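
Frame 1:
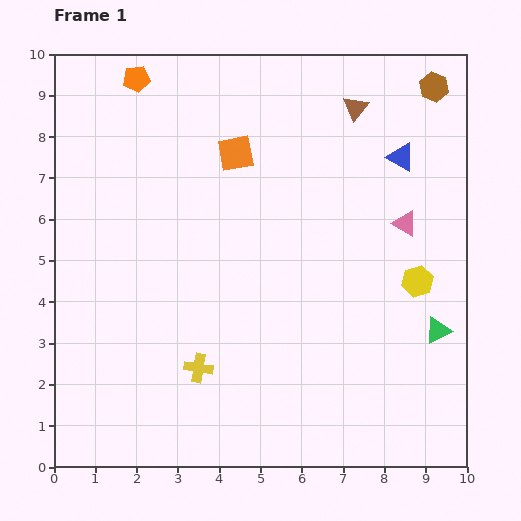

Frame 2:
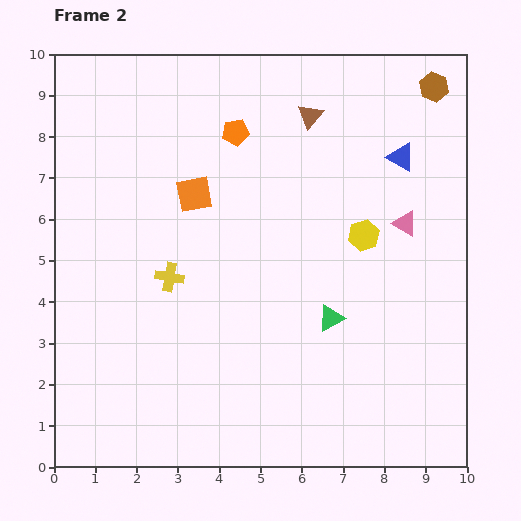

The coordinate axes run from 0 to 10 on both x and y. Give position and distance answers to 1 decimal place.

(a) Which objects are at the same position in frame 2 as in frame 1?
the brown hexagon, the pink triangle, the blue triangle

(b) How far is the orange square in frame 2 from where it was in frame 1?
1.4

The orange square moved from (4.4, 7.6) to (3.4, 6.6), a distance of √(1.0² + 1.0²) ≈ 1.4.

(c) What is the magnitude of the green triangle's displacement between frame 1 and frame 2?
2.6

The green triangle moved from (9.3, 3.3) to (6.7, 3.6), a distance of √(2.6² + 0.3²) ≈ 2.6.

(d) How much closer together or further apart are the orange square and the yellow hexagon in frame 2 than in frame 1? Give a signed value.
-1.2

Distance in frame 1: 5.4. Distance in frame 2: 4.2.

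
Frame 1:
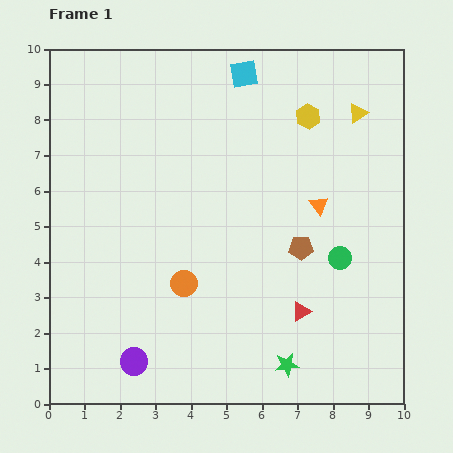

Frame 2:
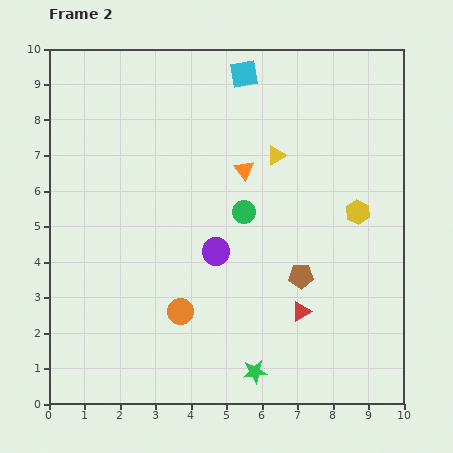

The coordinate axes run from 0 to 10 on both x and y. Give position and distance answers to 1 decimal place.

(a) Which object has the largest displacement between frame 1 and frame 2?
the purple circle

(moved 3.9; next 3.0)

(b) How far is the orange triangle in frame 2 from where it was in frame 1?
2.3

The orange triangle moved from (7.6, 5.6) to (5.5, 6.6), a distance of √(2.1² + 1.0²) ≈ 2.3.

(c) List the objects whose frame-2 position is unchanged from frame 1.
the cyan square, the red triangle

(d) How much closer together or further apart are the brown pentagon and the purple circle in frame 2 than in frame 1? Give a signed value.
-3.2

Distance in frame 1: 5.7. Distance in frame 2: 2.5.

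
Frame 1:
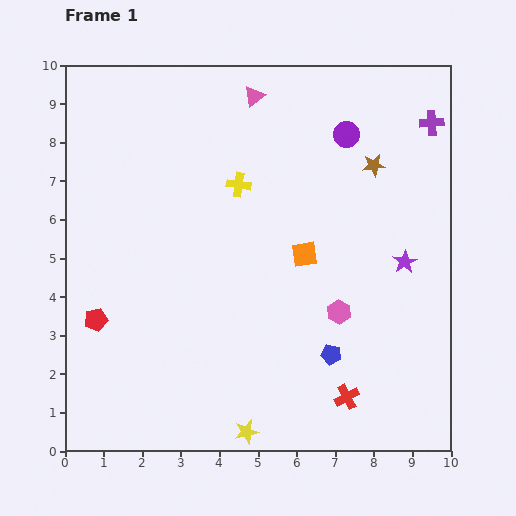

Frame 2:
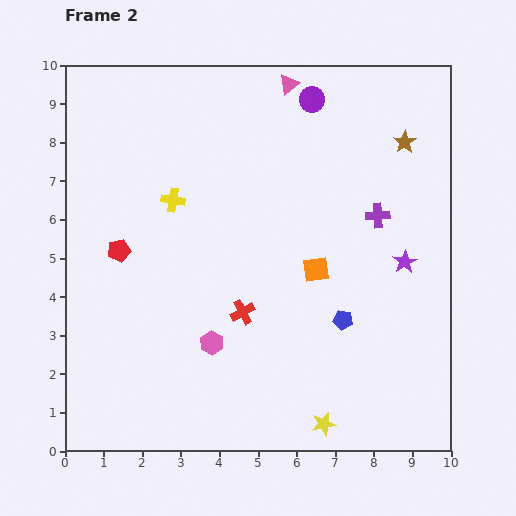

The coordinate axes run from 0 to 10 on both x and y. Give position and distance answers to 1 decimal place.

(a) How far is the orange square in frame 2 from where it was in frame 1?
0.5

The orange square moved from (6.2, 5.1) to (6.5, 4.7), a distance of √(0.3² + 0.4²) ≈ 0.5.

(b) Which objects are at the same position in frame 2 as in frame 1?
the purple star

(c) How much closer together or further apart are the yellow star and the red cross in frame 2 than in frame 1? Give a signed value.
+0.8

Distance in frame 1: 2.8. Distance in frame 2: 3.6.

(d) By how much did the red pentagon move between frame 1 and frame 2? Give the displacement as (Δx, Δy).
(0.6, 1.8)

The red pentagon was at (0.8, 3.4) in frame 1 and (1.4, 5.2) in frame 2.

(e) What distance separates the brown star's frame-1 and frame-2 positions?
1.0

The brown star moved from (8.0, 7.4) to (8.8, 8.0), a distance of √(0.8² + 0.6²) ≈ 1.0.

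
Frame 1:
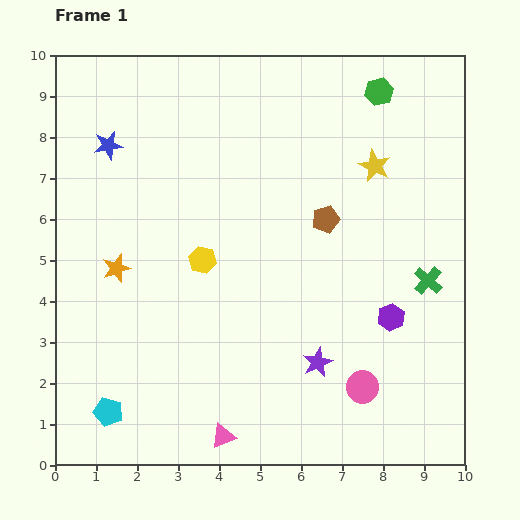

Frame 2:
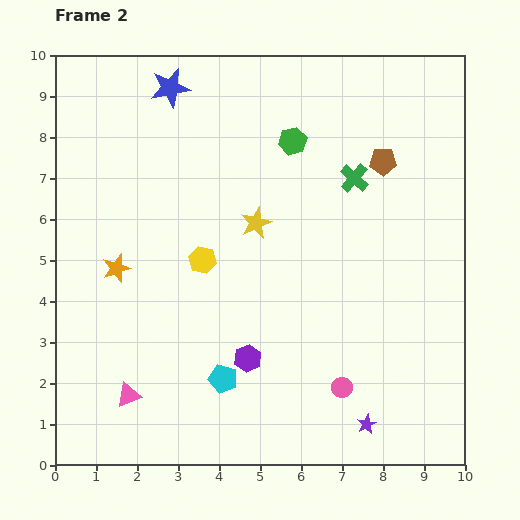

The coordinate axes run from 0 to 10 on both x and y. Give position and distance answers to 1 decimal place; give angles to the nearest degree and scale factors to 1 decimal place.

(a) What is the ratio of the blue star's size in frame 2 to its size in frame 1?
1.4×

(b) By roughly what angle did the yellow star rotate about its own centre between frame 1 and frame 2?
22° clockwise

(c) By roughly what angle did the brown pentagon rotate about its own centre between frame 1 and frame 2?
15° clockwise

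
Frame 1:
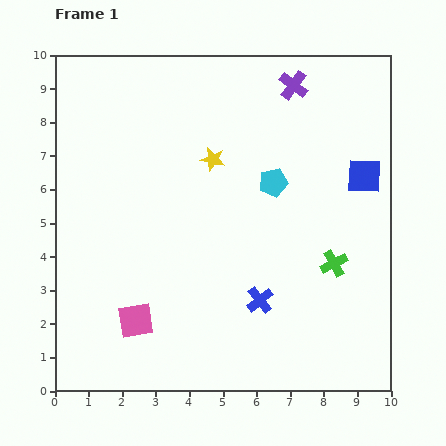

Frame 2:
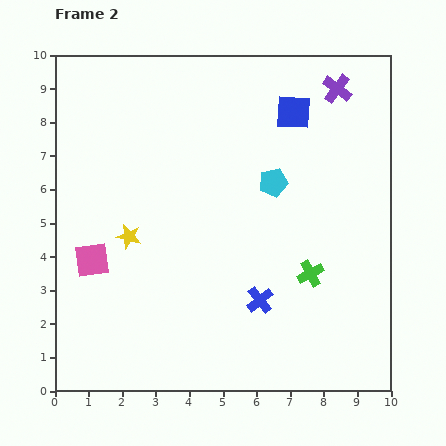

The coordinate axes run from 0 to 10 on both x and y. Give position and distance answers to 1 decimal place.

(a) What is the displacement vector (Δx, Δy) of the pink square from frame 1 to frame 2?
(-1.3, 1.8)

The pink square was at (2.4, 2.1) in frame 1 and (1.1, 3.9) in frame 2.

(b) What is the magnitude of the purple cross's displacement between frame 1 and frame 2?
1.3

The purple cross moved from (7.1, 9.1) to (8.4, 9.0), a distance of √(1.3² + 0.1²) ≈ 1.3.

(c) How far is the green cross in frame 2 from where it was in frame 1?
0.8

The green cross moved from (8.3, 3.8) to (7.6, 3.5), a distance of √(0.7² + 0.3²) ≈ 0.8.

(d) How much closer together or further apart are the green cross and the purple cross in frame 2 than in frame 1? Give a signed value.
+0.2

Distance in frame 1: 5.4. Distance in frame 2: 5.6.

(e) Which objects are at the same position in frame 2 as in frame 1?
the blue cross, the cyan pentagon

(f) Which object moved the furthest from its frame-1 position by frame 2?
the yellow star

(moved 3.4; next 2.8)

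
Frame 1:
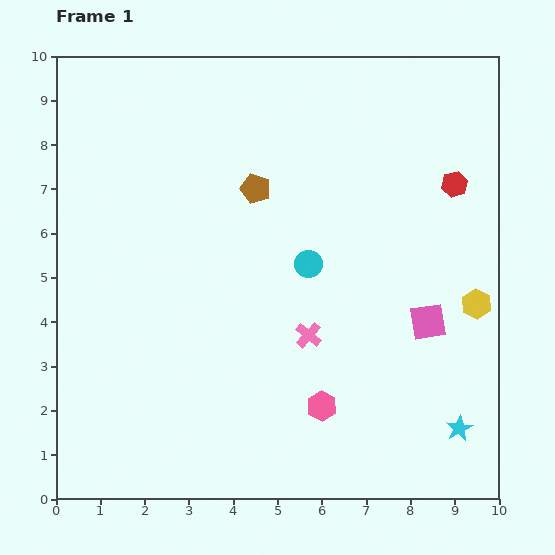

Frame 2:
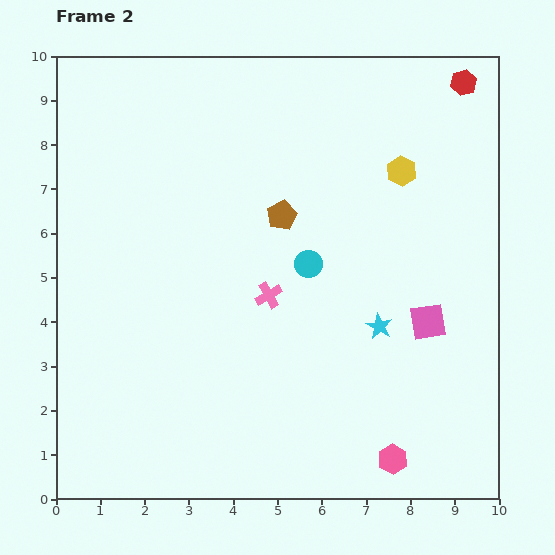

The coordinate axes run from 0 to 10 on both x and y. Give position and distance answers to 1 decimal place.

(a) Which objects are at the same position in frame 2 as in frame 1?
the pink square, the cyan circle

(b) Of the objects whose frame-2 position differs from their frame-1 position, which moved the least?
the brown pentagon

(moved 0.8)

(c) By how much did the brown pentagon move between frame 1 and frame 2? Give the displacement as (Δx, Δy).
(0.6, -0.6)

The brown pentagon was at (4.5, 7.0) in frame 1 and (5.1, 6.4) in frame 2.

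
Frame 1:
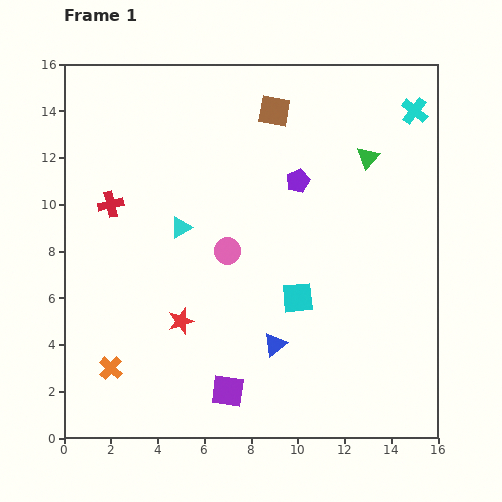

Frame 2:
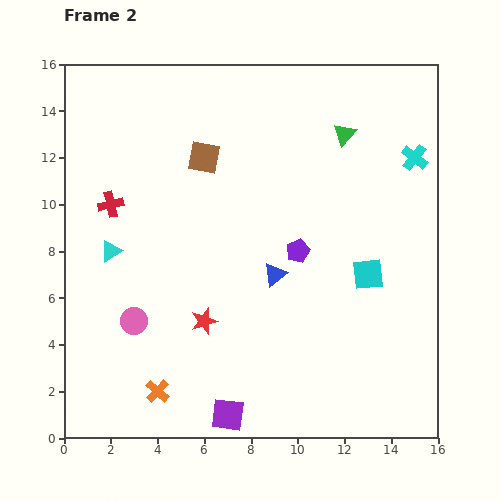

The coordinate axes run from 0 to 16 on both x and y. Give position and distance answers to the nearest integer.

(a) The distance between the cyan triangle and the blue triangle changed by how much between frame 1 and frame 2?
+1

Distance in frame 1: 6. Distance in frame 2: 7.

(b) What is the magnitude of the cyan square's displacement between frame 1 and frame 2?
3

The cyan square moved from (10, 6) to (13, 7), a distance of √(3² + 1²) ≈ 3.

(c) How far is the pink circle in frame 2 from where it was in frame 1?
5

The pink circle moved from (7, 8) to (3, 5), a distance of √(4² + 3²) ≈ 5.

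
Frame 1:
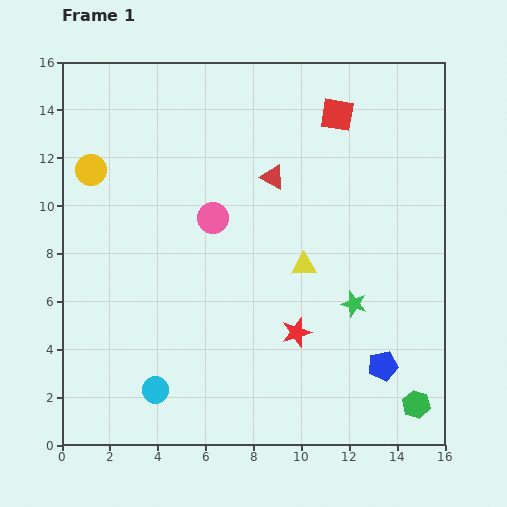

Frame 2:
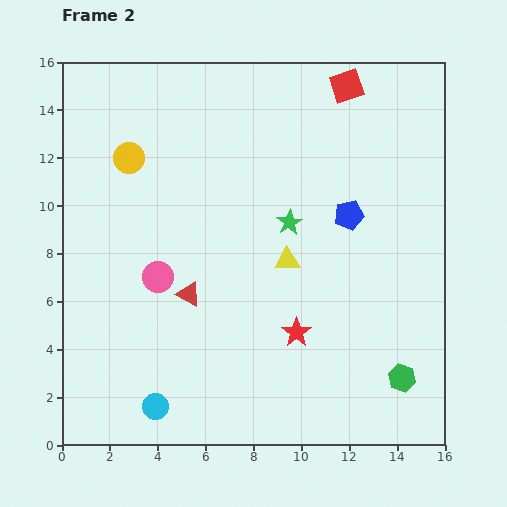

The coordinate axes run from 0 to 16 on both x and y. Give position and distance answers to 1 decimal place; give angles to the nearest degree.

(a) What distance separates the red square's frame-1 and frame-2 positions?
1.3

The red square moved from (11.5, 13.8) to (11.9, 15.0), a distance of √(0.4² + 1.2²) ≈ 1.3.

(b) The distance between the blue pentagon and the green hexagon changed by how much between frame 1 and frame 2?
+5.0

Distance in frame 1: 2.1. Distance in frame 2: 7.1.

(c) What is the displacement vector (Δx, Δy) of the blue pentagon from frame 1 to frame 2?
(-1.4, 6.3)

The blue pentagon was at (13.4, 3.3) in frame 1 and (12.0, 9.6) in frame 2.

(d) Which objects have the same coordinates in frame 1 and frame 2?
the red star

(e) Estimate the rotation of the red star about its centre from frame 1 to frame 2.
19° counter-clockwise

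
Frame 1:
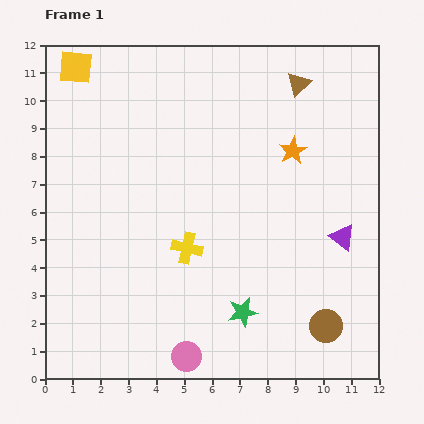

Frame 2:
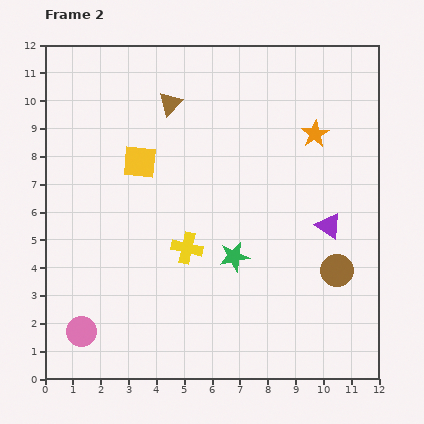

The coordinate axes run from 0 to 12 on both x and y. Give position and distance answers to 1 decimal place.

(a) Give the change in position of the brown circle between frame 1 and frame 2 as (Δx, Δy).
(0.4, 2.0)

The brown circle was at (10.1, 1.9) in frame 1 and (10.5, 3.9) in frame 2.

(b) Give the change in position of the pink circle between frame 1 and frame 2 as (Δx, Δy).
(-3.8, 0.9)

The pink circle was at (5.1, 0.8) in frame 1 and (1.3, 1.7) in frame 2.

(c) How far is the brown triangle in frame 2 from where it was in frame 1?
4.7

The brown triangle moved from (9.1, 10.6) to (4.5, 9.9), a distance of √(4.6² + 0.7²) ≈ 4.7.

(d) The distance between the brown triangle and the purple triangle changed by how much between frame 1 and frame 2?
+1.5

Distance in frame 1: 5.7. Distance in frame 2: 7.2.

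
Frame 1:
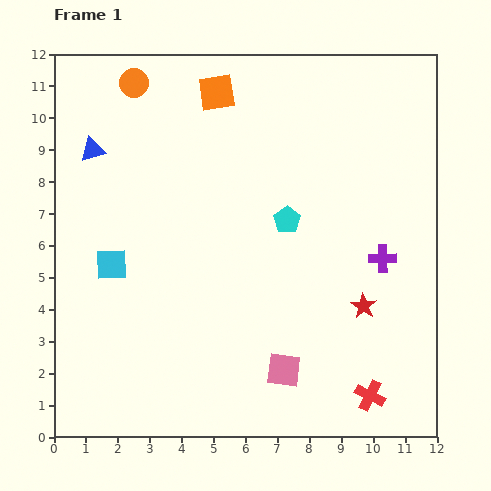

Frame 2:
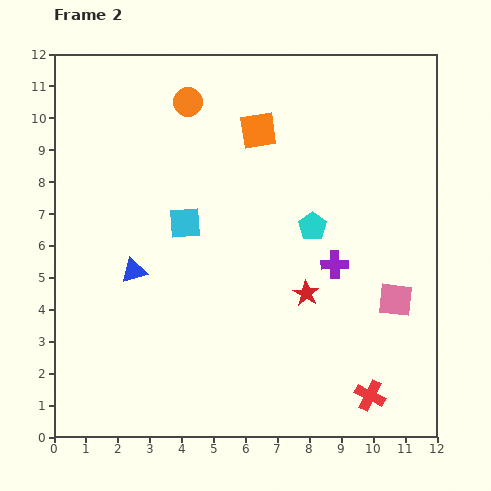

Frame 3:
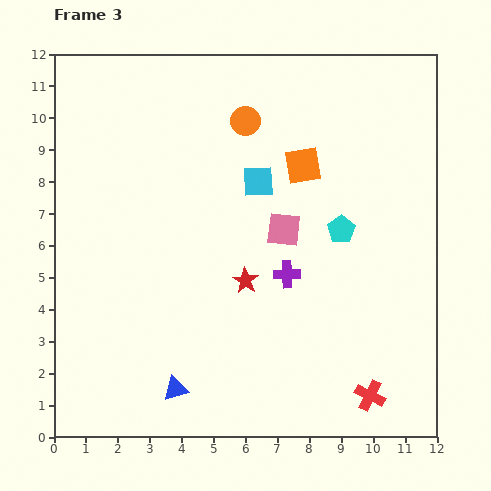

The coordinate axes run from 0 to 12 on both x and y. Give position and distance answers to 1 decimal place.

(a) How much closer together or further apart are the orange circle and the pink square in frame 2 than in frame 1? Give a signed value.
-1.2

Distance in frame 1: 10.2. Distance in frame 2: 9.0.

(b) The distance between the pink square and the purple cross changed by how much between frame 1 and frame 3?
-3.3

Distance in frame 1: 4.7. Distance in frame 3: 1.4.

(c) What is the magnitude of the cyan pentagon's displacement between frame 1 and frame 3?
1.7

The cyan pentagon moved from (7.3, 6.8) to (9.0, 6.5), a distance of √(1.7² + 0.3²) ≈ 1.7.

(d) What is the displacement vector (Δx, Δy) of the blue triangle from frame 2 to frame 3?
(1.3, -3.7)

The blue triangle was at (2.5, 5.2) in frame 2 and (3.8, 1.5) in frame 3.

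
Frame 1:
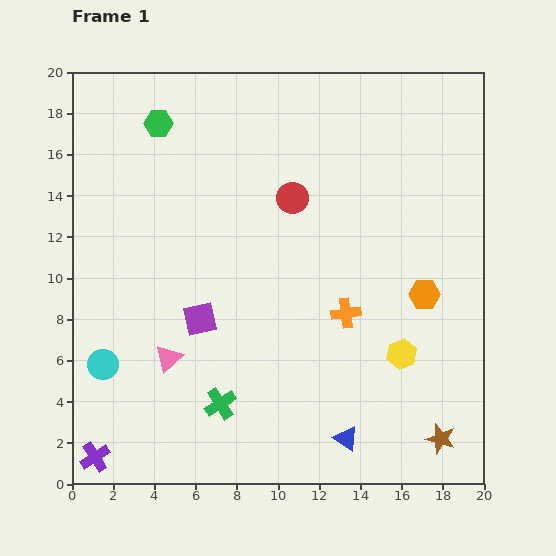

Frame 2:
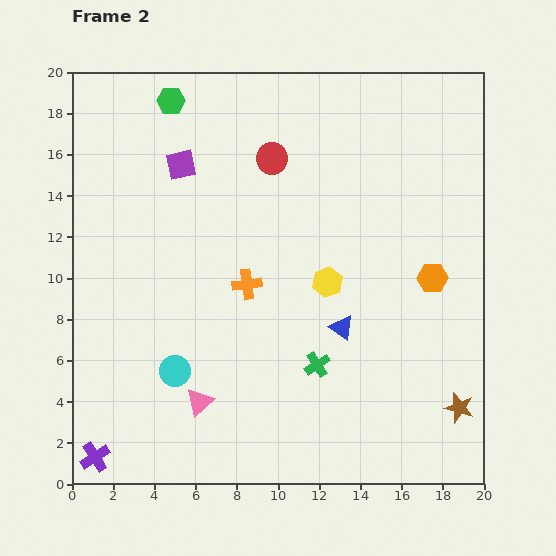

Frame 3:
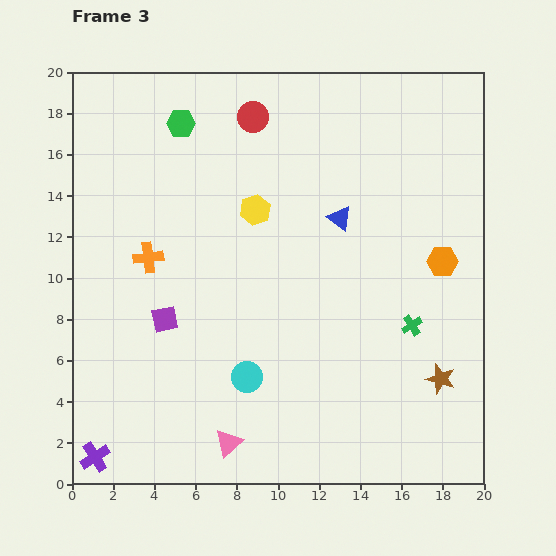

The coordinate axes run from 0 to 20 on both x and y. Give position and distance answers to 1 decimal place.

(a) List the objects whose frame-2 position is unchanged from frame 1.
the purple cross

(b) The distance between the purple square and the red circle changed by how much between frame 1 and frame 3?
+3.3

Distance in frame 1: 7.4. Distance in frame 3: 10.7.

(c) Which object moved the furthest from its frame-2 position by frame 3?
the purple square

(moved 7.5; next 5.3)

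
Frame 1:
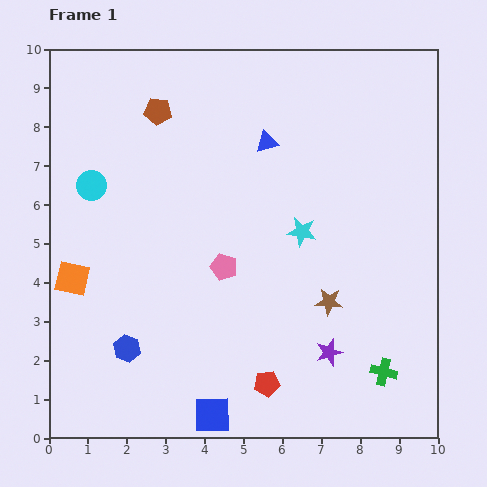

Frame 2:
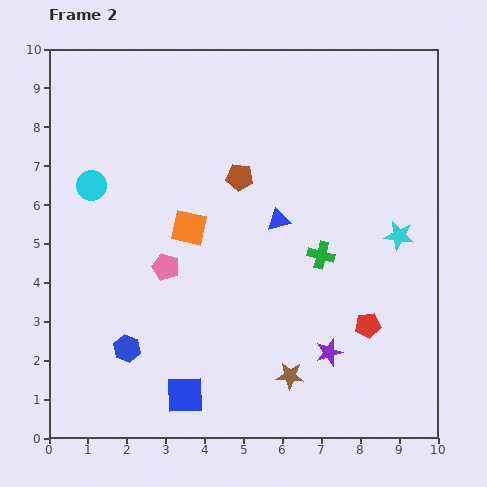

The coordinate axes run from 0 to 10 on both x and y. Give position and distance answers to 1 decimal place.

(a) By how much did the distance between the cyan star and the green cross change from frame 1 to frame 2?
-2.1

Distance in frame 1: 4.2. Distance in frame 2: 2.1.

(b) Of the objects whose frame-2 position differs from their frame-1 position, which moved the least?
the blue square

(moved 0.9)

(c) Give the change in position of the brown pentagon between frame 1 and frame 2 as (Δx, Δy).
(2.1, -1.7)

The brown pentagon was at (2.8, 8.4) in frame 1 and (4.9, 6.7) in frame 2.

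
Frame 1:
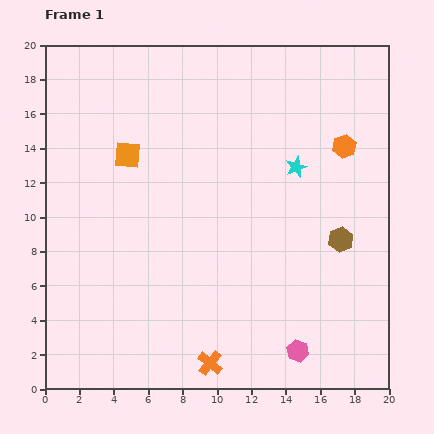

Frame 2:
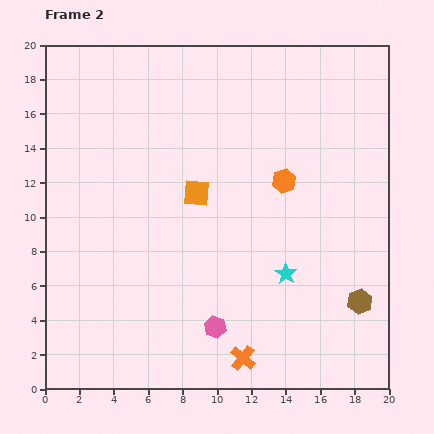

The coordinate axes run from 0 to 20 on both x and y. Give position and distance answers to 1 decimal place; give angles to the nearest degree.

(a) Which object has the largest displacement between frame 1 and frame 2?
the cyan star

(moved 6.2; next 5.0)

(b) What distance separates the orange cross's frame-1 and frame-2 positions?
1.9

The orange cross moved from (9.6, 1.5) to (11.5, 1.8), a distance of √(1.9² + 0.3²) ≈ 1.9.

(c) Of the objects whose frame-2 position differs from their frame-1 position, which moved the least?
the orange cross

(moved 1.9)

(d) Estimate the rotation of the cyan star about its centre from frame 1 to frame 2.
16° counter-clockwise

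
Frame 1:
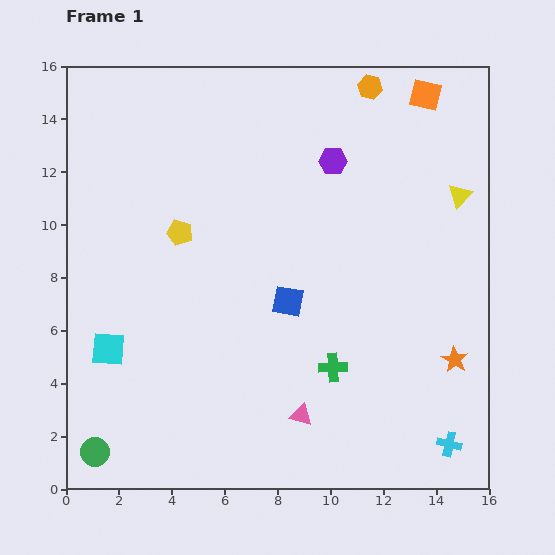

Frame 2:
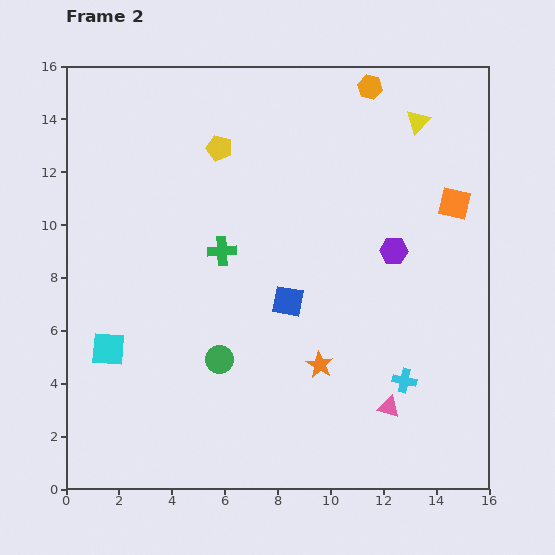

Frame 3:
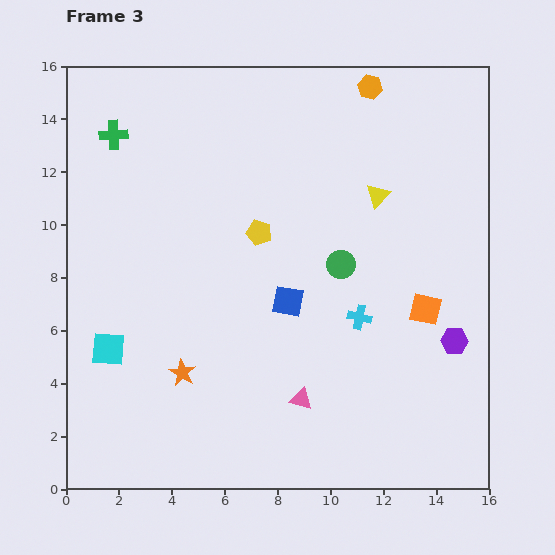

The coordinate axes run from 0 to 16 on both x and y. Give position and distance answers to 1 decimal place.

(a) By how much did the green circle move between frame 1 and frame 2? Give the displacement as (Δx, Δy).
(4.7, 3.5)

The green circle was at (1.1, 1.4) in frame 1 and (5.8, 4.9) in frame 2.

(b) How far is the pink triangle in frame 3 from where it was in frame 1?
0.6

The pink triangle moved from (8.9, 2.8) to (8.9, 3.4), a distance of √(0.0² + 0.6²) ≈ 0.6.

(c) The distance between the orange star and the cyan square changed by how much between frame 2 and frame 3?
-5.1

Distance in frame 2: 8.0. Distance in frame 3: 2.9.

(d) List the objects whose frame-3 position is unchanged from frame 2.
the cyan square, the blue square, the orange hexagon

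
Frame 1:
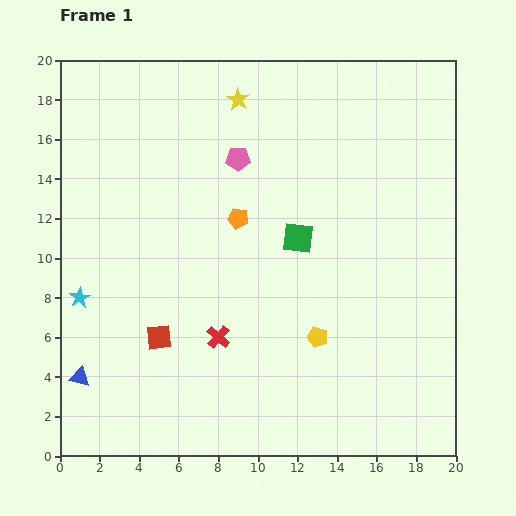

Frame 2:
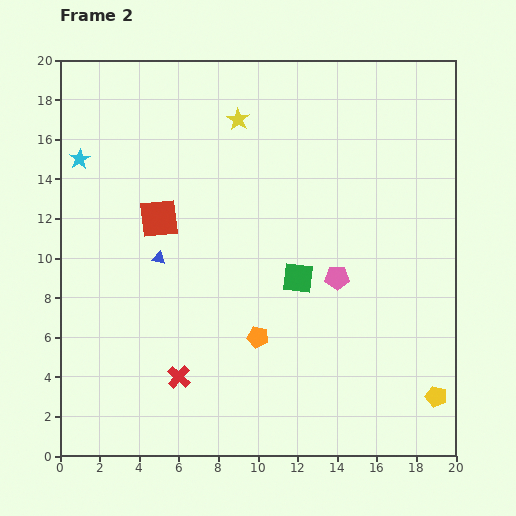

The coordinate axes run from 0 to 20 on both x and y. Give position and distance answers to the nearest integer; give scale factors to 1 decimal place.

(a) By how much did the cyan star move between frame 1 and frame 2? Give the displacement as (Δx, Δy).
(0, 7)

The cyan star was at (1, 8) in frame 1 and (1, 15) in frame 2.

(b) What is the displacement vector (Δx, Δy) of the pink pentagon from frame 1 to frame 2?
(5, -6)

The pink pentagon was at (9, 15) in frame 1 and (14, 9) in frame 2.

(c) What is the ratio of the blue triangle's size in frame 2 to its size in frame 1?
0.7×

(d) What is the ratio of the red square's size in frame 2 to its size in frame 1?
1.5×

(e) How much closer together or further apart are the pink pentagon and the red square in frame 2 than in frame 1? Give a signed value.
-1

Distance in frame 1: 10. Distance in frame 2: 9.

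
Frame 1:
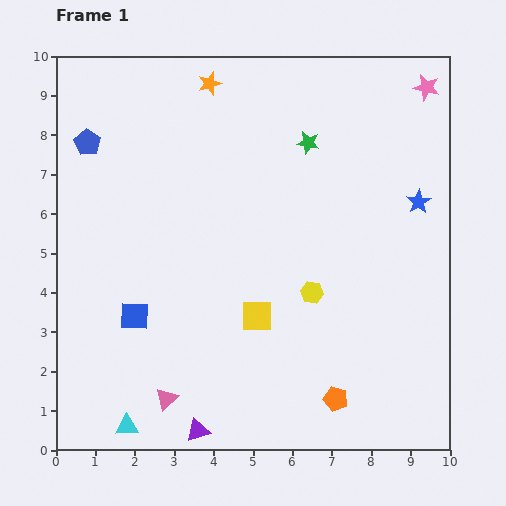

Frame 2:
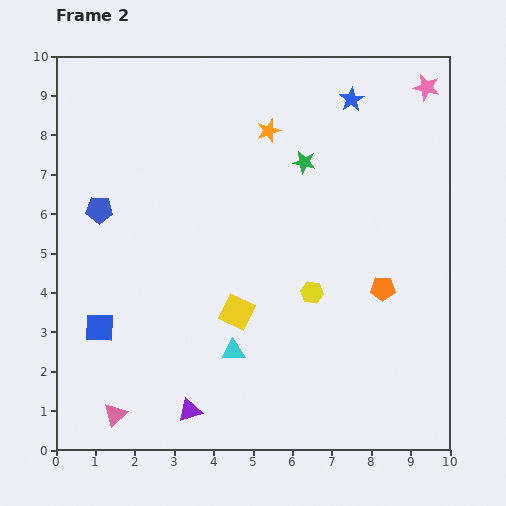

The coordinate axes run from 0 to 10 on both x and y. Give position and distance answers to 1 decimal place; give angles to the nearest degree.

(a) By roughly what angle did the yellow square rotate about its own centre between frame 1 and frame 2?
25° clockwise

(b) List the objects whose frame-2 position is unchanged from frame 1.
the pink star, the yellow hexagon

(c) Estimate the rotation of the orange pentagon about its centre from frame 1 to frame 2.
16° counter-clockwise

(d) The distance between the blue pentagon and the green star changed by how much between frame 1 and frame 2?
-0.3

Distance in frame 1: 5.6. Distance in frame 2: 5.3.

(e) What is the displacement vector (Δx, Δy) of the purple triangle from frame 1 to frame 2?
(-0.2, 0.5)

The purple triangle was at (3.6, 0.5) in frame 1 and (3.4, 1.0) in frame 2.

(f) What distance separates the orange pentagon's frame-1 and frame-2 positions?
3.0

The orange pentagon moved from (7.1, 1.3) to (8.3, 4.1), a distance of √(1.2² + 2.8²) ≈ 3.0.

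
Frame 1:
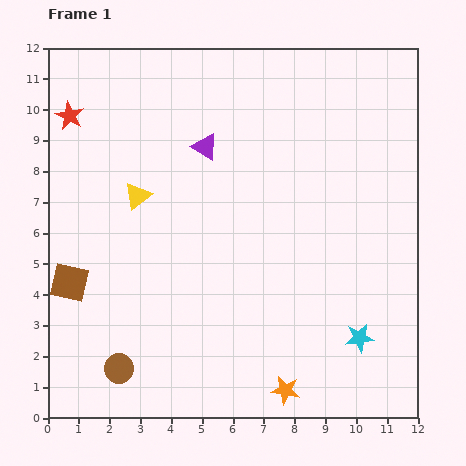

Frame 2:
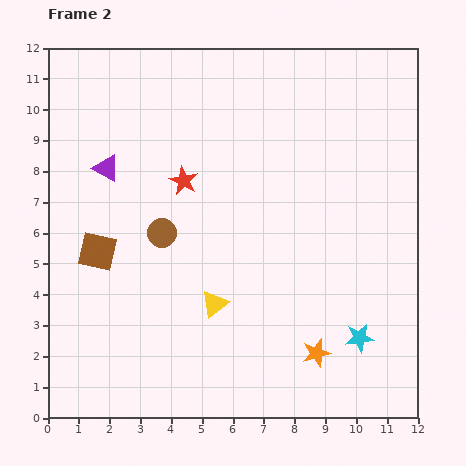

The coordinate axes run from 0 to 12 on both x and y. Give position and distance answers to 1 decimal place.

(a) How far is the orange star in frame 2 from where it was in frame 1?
1.6

The orange star moved from (7.7, 0.9) to (8.7, 2.1), a distance of √(1.0² + 1.2²) ≈ 1.6.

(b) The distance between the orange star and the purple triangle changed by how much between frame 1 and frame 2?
+0.8

Distance in frame 1: 8.3. Distance in frame 2: 9.1.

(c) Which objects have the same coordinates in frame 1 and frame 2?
the cyan star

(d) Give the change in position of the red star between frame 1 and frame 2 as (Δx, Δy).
(3.7, -2.1)

The red star was at (0.7, 9.8) in frame 1 and (4.4, 7.7) in frame 2.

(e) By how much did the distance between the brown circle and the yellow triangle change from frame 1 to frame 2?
-2.7

Distance in frame 1: 5.6. Distance in frame 2: 2.9.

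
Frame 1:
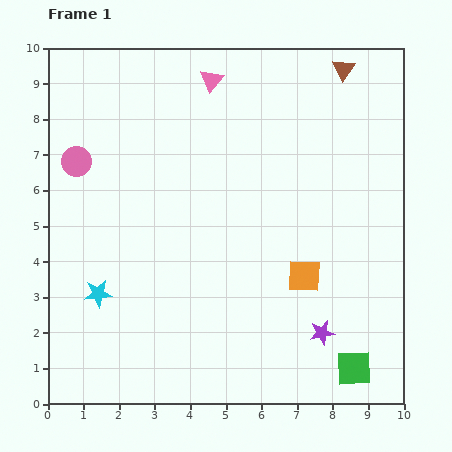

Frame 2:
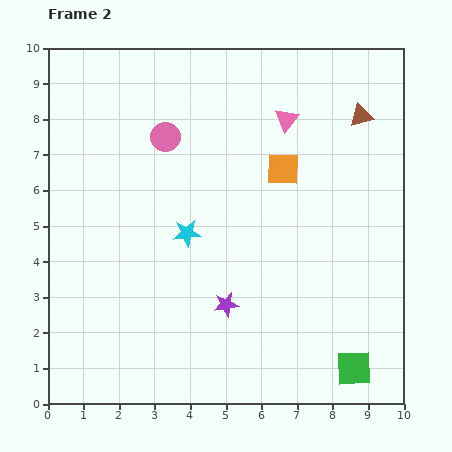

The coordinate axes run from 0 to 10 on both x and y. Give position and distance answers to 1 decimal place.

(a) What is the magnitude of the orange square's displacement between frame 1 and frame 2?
3.1

The orange square moved from (7.2, 3.6) to (6.6, 6.6), a distance of √(0.6² + 3.0²) ≈ 3.1.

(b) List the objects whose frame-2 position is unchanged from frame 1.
the green square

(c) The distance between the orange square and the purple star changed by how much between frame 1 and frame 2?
+2.4

Distance in frame 1: 1.7. Distance in frame 2: 4.1.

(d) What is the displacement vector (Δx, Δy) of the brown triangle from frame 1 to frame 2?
(0.5, -1.3)

The brown triangle was at (8.3, 9.4) in frame 1 and (8.8, 8.1) in frame 2.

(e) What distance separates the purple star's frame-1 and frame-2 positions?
2.8

The purple star moved from (7.7, 2.0) to (5.0, 2.8), a distance of √(2.7² + 0.8²) ≈ 2.8.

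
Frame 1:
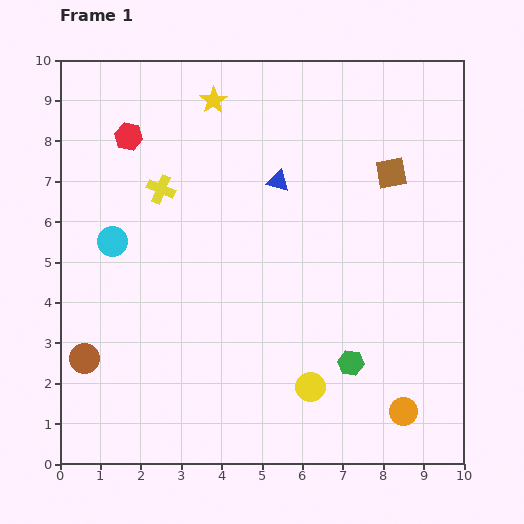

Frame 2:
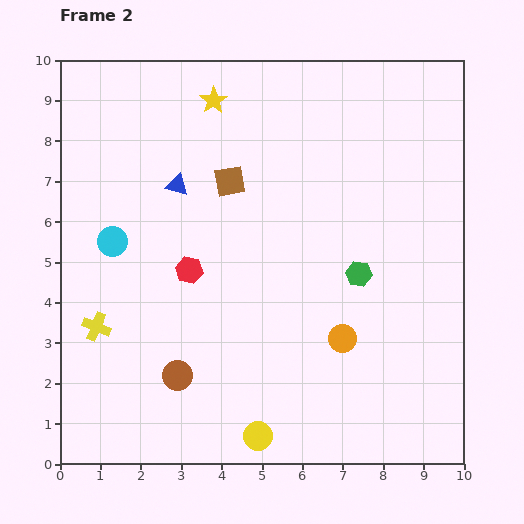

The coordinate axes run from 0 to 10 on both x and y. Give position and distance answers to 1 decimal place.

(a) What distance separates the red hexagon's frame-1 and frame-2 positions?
3.6

The red hexagon moved from (1.7, 8.1) to (3.2, 4.8), a distance of √(1.5² + 3.3²) ≈ 3.6.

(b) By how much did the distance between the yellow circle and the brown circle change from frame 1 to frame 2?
-3.1

Distance in frame 1: 5.6. Distance in frame 2: 2.5.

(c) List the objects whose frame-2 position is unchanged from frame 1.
the cyan circle, the yellow star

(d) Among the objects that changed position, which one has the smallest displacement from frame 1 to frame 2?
the yellow circle

(moved 1.8)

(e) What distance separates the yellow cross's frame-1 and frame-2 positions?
3.8

The yellow cross moved from (2.5, 6.8) to (0.9, 3.4), a distance of √(1.6² + 3.4²) ≈ 3.8.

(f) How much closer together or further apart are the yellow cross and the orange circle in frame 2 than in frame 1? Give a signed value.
-2.0

Distance in frame 1: 8.1. Distance in frame 2: 6.1.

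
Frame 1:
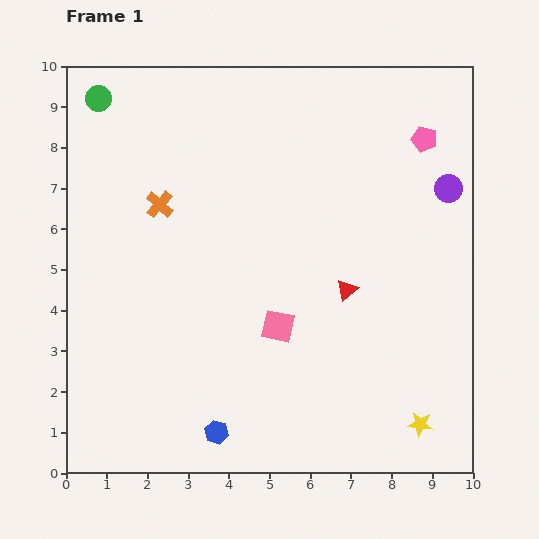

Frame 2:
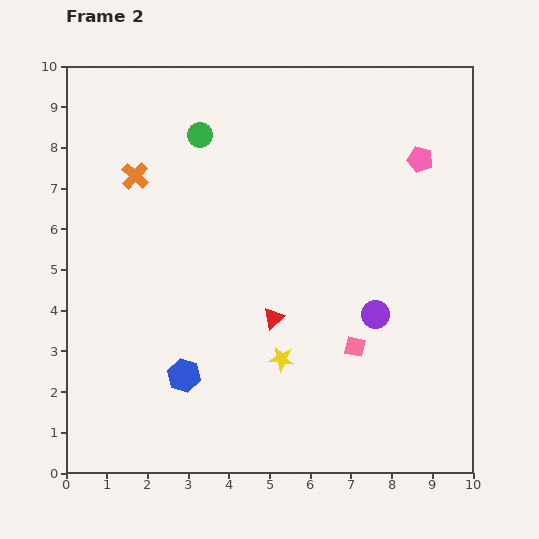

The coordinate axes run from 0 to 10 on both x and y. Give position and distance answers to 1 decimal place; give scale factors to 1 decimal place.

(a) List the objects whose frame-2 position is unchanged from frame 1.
none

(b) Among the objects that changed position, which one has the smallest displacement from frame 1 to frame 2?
the pink pentagon

(moved 0.5)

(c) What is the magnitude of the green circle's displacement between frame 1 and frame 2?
2.7

The green circle moved from (0.8, 9.2) to (3.3, 8.3), a distance of √(2.5² + 0.9²) ≈ 2.7.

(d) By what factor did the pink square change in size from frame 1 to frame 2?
0.6×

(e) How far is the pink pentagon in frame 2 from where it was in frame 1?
0.5

The pink pentagon moved from (8.8, 8.2) to (8.7, 7.7), a distance of √(0.1² + 0.5²) ≈ 0.5.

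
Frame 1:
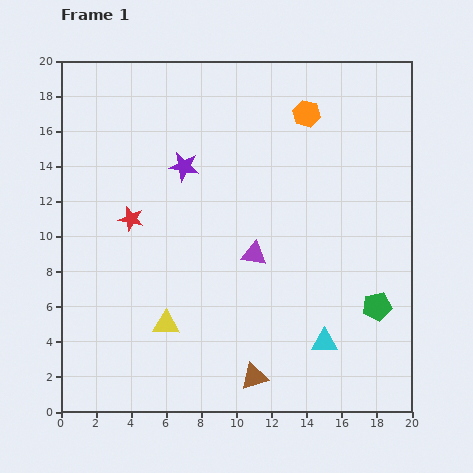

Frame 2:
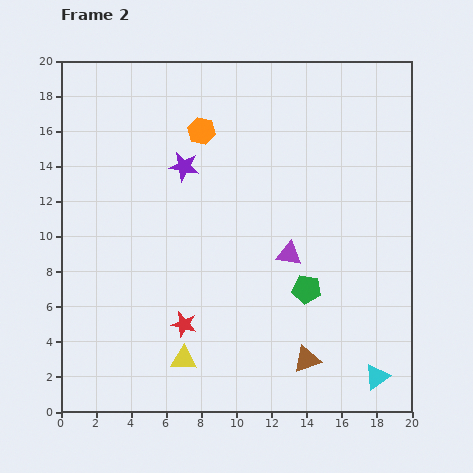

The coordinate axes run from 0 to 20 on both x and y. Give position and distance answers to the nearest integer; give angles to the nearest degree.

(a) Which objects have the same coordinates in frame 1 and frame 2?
the purple star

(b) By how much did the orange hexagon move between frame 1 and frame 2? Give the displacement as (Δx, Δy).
(-6, -1)

The orange hexagon was at (14, 17) in frame 1 and (8, 16) in frame 2.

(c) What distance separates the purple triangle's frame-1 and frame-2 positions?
2

The purple triangle moved from (11, 9) to (13, 9), a distance of √(2² + 0²) ≈ 2.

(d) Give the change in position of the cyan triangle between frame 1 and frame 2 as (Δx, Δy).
(3, -2)

The cyan triangle was at (15, 4) in frame 1 and (18, 2) in frame 2.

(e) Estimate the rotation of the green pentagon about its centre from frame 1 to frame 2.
17° clockwise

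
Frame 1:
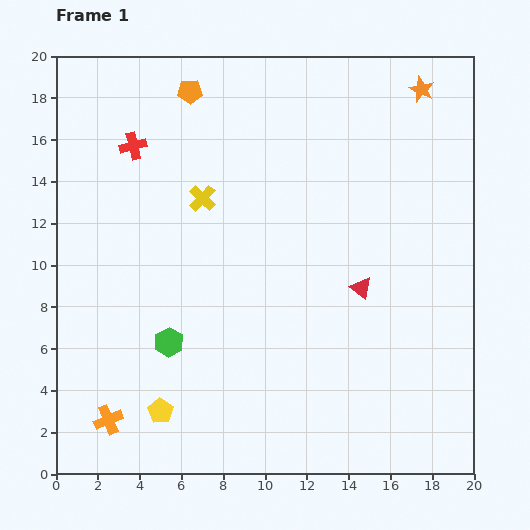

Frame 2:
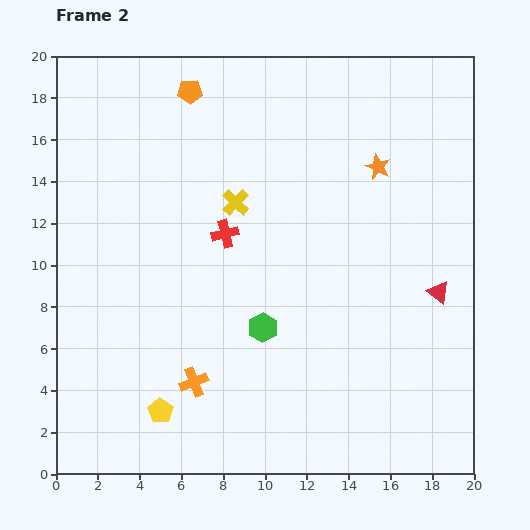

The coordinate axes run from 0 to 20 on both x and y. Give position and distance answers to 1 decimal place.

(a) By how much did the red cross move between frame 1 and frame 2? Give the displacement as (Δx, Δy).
(4.4, -4.2)

The red cross was at (3.7, 15.7) in frame 1 and (8.1, 11.5) in frame 2.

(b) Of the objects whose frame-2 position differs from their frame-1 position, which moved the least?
the yellow cross

(moved 1.6)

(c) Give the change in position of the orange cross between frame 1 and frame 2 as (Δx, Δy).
(4.1, 1.8)

The orange cross was at (2.5, 2.6) in frame 1 and (6.6, 4.4) in frame 2.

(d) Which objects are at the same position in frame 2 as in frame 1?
the orange pentagon, the yellow pentagon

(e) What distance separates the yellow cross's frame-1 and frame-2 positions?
1.6

The yellow cross moved from (7.0, 13.2) to (8.6, 13.0), a distance of √(1.6² + 0.2²) ≈ 1.6.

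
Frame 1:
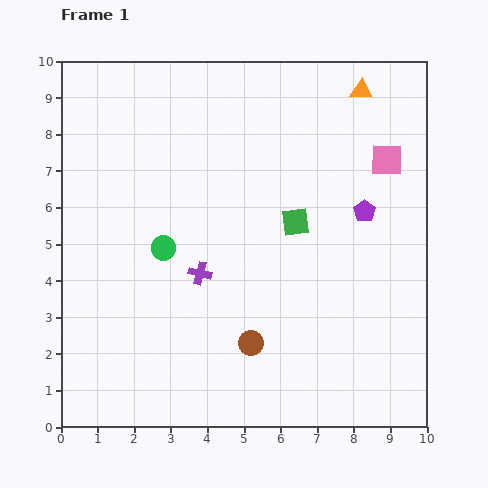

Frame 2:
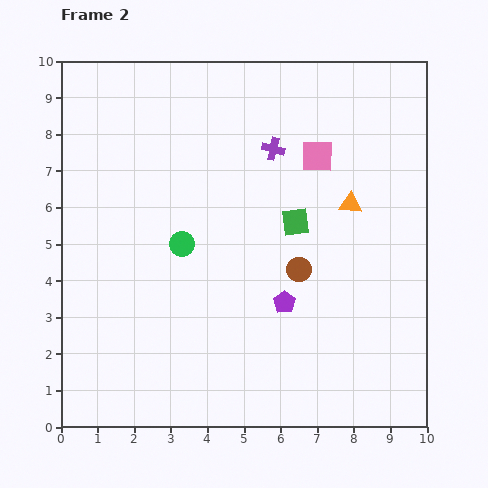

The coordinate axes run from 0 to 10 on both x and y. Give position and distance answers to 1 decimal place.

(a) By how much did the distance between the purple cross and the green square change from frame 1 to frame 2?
-0.9

Distance in frame 1: 3.0. Distance in frame 2: 2.1.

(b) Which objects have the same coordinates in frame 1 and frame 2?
the green square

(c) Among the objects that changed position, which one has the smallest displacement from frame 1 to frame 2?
the green circle

(moved 0.5)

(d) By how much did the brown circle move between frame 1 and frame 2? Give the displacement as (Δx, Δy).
(1.3, 2.0)

The brown circle was at (5.2, 2.3) in frame 1 and (6.5, 4.3) in frame 2.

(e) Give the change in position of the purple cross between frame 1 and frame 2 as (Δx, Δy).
(2.0, 3.4)

The purple cross was at (3.8, 4.2) in frame 1 and (5.8, 7.6) in frame 2.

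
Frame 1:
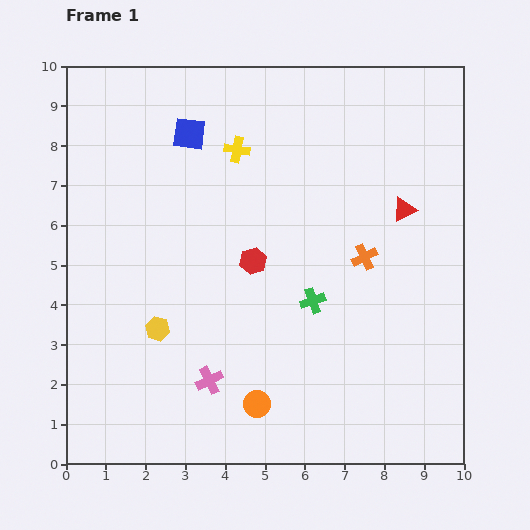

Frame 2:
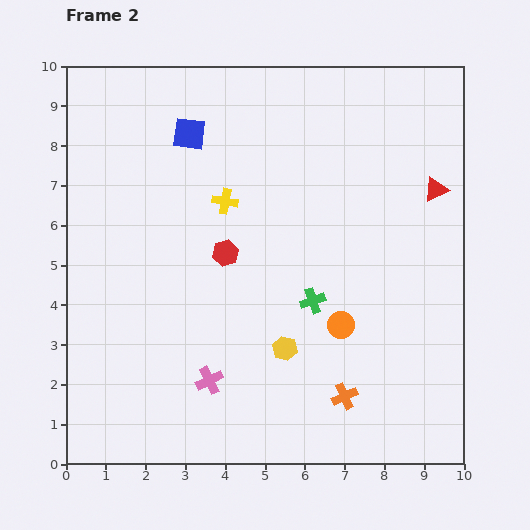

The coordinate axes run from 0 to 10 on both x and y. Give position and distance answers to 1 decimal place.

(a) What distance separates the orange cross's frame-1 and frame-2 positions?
3.5

The orange cross moved from (7.5, 5.2) to (7.0, 1.7), a distance of √(0.5² + 3.5²) ≈ 3.5.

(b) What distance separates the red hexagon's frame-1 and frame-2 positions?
0.7

The red hexagon moved from (4.7, 5.1) to (4.0, 5.3), a distance of √(0.7² + 0.2²) ≈ 0.7.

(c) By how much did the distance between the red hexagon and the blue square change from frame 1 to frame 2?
-0.5

Distance in frame 1: 3.6. Distance in frame 2: 3.1.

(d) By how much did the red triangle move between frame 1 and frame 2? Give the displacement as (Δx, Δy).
(0.8, 0.5)

The red triangle was at (8.5, 6.4) in frame 1 and (9.3, 6.9) in frame 2.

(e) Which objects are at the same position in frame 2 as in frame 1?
the pink cross, the green cross, the blue square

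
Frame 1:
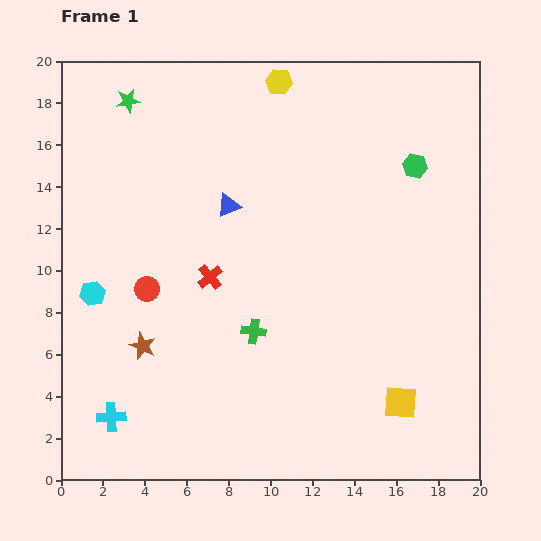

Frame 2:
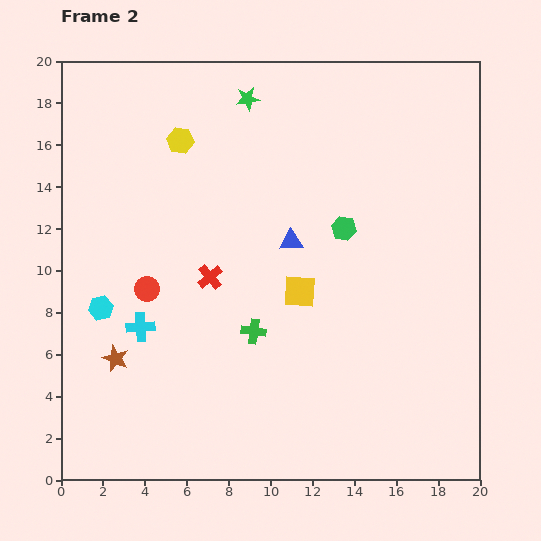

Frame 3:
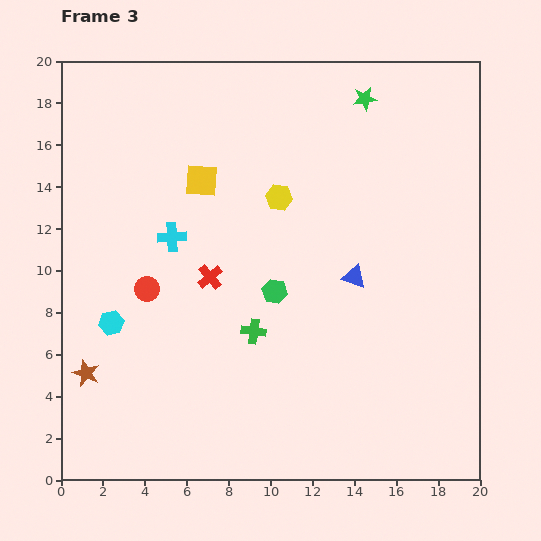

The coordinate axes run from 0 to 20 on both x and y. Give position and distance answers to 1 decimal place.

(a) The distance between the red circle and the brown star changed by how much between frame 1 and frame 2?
+0.9

Distance in frame 1: 2.7. Distance in frame 2: 3.6.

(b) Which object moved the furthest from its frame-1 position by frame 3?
the yellow square

(moved 14.2; next 11.3)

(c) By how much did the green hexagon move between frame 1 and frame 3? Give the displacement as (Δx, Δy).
(-6.7, -6.0)

The green hexagon was at (16.9, 15.0) in frame 1 and (10.2, 9.0) in frame 3.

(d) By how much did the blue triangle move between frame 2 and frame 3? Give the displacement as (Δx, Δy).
(3.0, -1.7)

The blue triangle was at (11.0, 11.4) in frame 2 and (14.0, 9.7) in frame 3.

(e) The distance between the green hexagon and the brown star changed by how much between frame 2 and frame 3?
-2.7

Distance in frame 2: 12.5. Distance in frame 3: 9.8.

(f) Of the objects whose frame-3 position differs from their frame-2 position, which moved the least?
the cyan hexagon

(moved 0.9)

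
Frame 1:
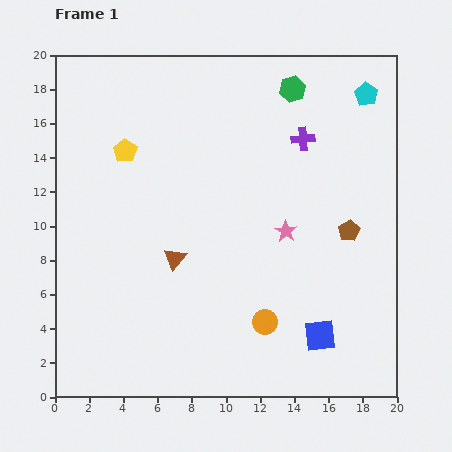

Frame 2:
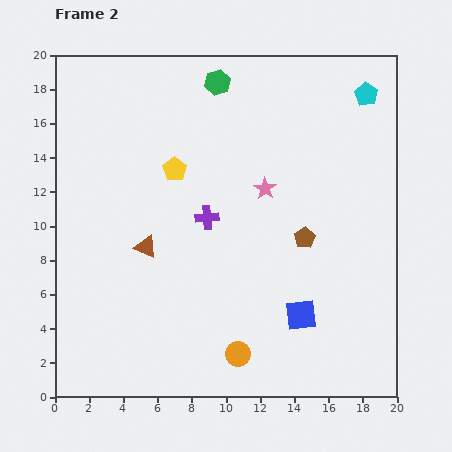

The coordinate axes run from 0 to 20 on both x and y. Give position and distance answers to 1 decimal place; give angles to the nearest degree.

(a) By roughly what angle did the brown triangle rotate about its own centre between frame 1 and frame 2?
45° counter-clockwise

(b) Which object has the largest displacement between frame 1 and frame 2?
the purple cross

(moved 7.2; next 4.4)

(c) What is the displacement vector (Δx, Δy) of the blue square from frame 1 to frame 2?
(-1.1, 1.2)

The blue square was at (15.5, 3.6) in frame 1 and (14.4, 4.8) in frame 2.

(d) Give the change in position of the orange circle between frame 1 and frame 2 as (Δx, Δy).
(-1.6, -1.9)

The orange circle was at (12.3, 4.4) in frame 1 and (10.7, 2.5) in frame 2.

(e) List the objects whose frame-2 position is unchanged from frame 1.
the cyan pentagon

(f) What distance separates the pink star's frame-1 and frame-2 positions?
2.8

The pink star moved from (13.5, 9.7) to (12.3, 12.2), a distance of √(1.2² + 2.5²) ≈ 2.8.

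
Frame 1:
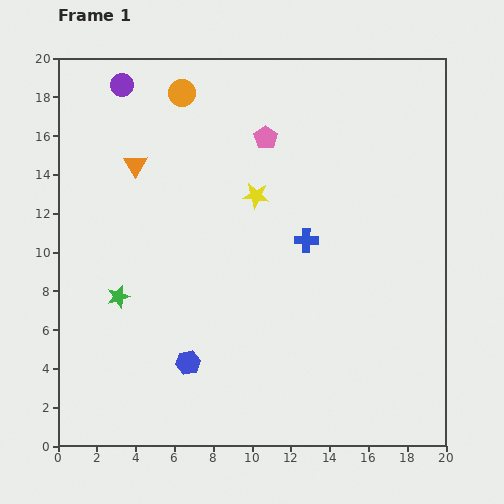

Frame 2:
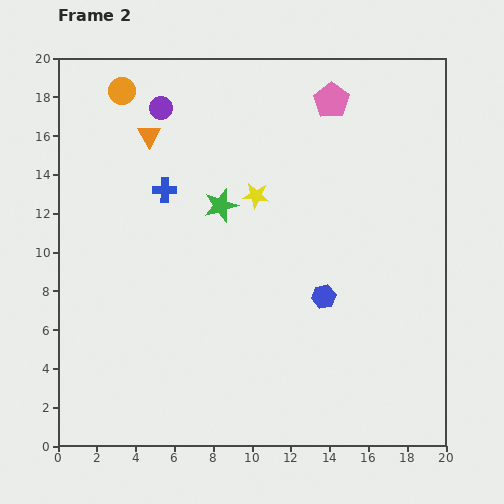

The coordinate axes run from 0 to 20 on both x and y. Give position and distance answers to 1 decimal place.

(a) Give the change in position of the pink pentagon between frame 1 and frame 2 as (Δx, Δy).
(3.4, 1.9)

The pink pentagon was at (10.7, 15.9) in frame 1 and (14.1, 17.8) in frame 2.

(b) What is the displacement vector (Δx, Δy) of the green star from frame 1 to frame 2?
(5.3, 4.7)

The green star was at (3.1, 7.7) in frame 1 and (8.4, 12.4) in frame 2.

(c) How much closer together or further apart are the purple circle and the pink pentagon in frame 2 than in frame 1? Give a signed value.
+0.9

Distance in frame 1: 7.9. Distance in frame 2: 8.8.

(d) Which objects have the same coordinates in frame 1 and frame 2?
the yellow star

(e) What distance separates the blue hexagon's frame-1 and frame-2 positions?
7.8

The blue hexagon moved from (6.7, 4.3) to (13.7, 7.7), a distance of √(7.0² + 3.4²) ≈ 7.8.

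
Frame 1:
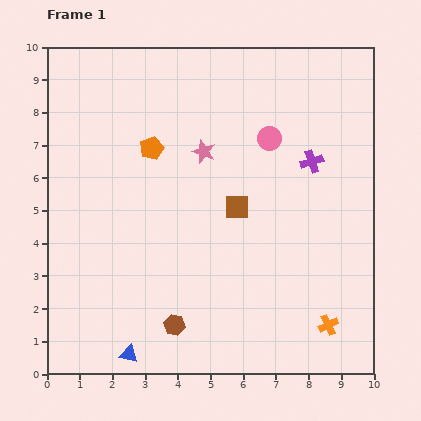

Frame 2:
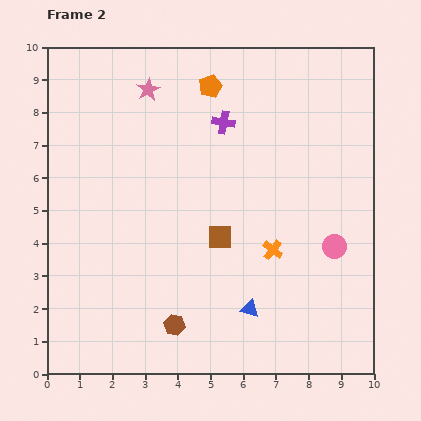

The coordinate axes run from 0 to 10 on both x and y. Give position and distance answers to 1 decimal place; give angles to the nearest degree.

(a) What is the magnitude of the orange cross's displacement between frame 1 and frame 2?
2.9

The orange cross moved from (8.6, 1.5) to (6.9, 3.8), a distance of √(1.7² + 2.3²) ≈ 2.9.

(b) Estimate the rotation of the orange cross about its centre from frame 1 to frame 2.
28° counter-clockwise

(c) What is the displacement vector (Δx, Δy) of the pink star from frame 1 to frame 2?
(-1.7, 1.9)

The pink star was at (4.8, 6.8) in frame 1 and (3.1, 8.7) in frame 2.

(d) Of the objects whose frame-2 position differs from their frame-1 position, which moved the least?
the brown square

(moved 1.0)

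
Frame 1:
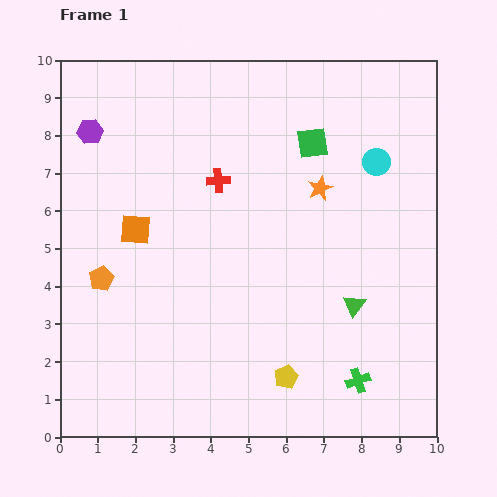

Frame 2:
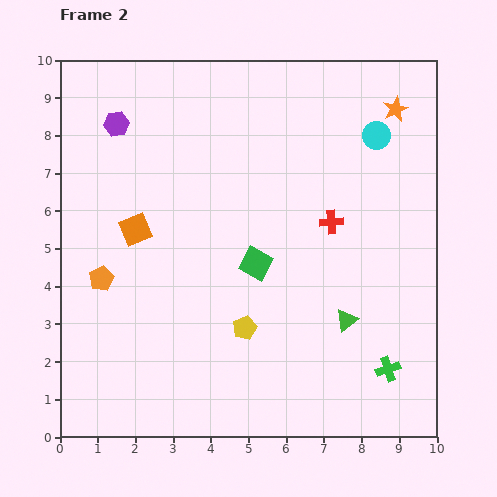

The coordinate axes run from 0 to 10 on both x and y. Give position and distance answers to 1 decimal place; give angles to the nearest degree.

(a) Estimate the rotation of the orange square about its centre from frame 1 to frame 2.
28° counter-clockwise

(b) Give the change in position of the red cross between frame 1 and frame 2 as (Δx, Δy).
(3.0, -1.1)

The red cross was at (4.2, 6.8) in frame 1 and (7.2, 5.7) in frame 2.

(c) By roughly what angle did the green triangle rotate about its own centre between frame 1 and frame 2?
15° clockwise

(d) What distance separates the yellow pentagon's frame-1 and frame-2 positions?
1.7

The yellow pentagon moved from (6.0, 1.6) to (4.9, 2.9), a distance of √(1.1² + 1.3²) ≈ 1.7.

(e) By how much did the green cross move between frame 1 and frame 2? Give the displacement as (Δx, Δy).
(0.8, 0.3)

The green cross was at (7.9, 1.5) in frame 1 and (8.7, 1.8) in frame 2.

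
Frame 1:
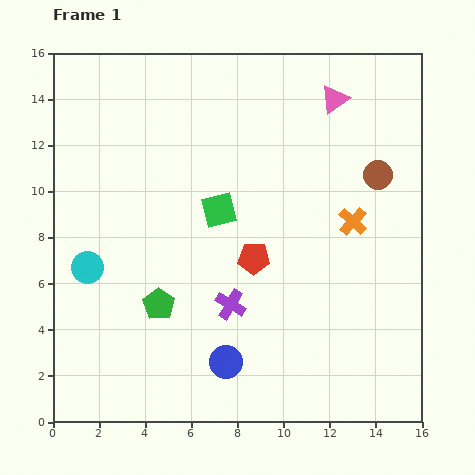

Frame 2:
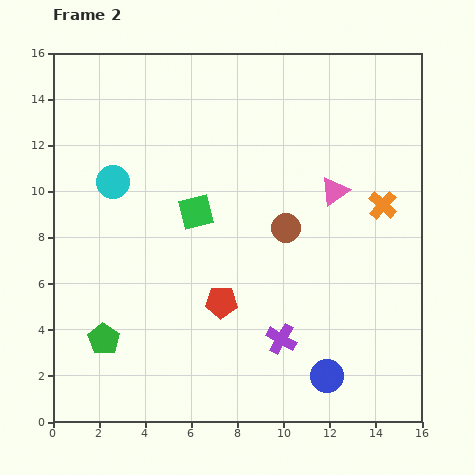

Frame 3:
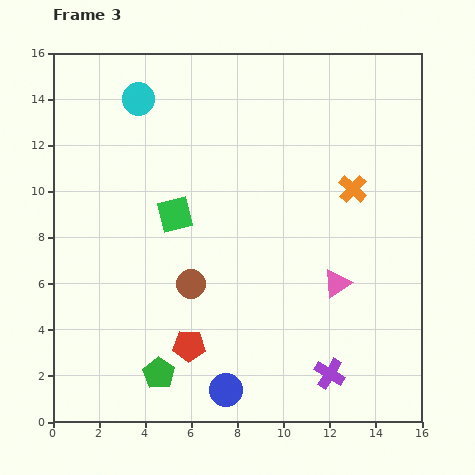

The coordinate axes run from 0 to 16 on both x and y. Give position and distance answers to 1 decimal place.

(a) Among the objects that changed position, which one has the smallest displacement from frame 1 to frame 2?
the green square

(moved 1.0)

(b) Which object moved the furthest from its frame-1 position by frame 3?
the brown circle

(moved 9.4; next 8.0)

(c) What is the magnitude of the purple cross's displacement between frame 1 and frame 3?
5.2

The purple cross moved from (7.7, 5.1) to (12.0, 2.1), a distance of √(4.3² + 3.0²) ≈ 5.2.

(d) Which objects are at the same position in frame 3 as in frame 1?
none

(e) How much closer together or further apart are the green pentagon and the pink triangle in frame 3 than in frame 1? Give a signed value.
-3.1

Distance in frame 1: 11.7. Distance in frame 3: 8.6.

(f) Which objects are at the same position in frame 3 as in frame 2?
none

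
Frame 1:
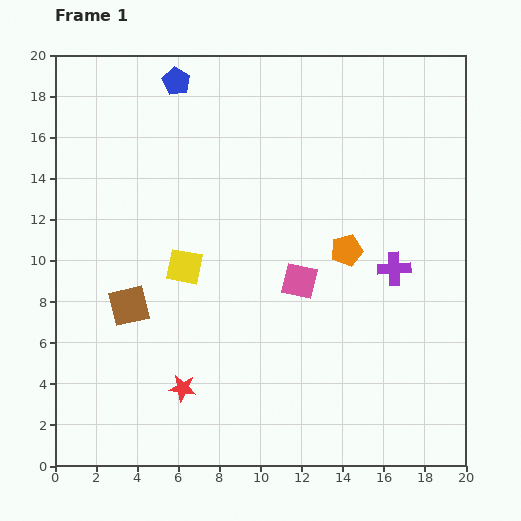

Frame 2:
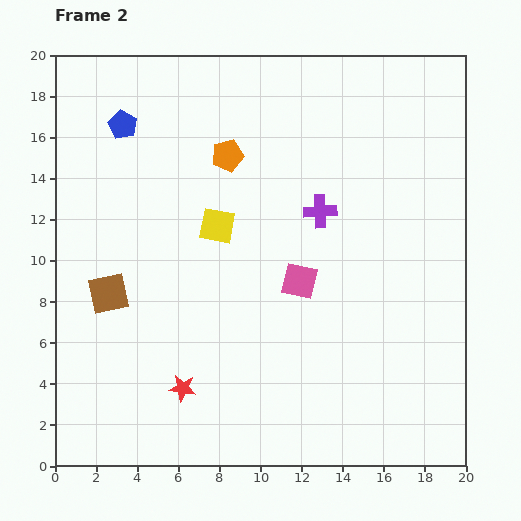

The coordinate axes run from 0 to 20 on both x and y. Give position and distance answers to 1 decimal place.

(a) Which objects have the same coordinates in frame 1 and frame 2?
the red star, the pink square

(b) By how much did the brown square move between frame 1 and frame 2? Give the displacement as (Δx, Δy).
(-1.0, 0.6)

The brown square was at (3.6, 7.8) in frame 1 and (2.6, 8.4) in frame 2.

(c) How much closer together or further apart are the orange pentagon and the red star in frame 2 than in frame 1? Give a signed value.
+1.1

Distance in frame 1: 10.4. Distance in frame 2: 11.5.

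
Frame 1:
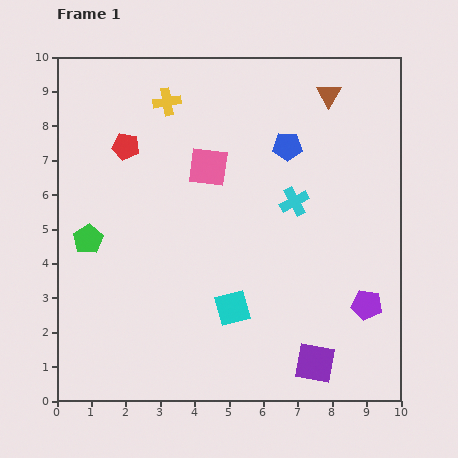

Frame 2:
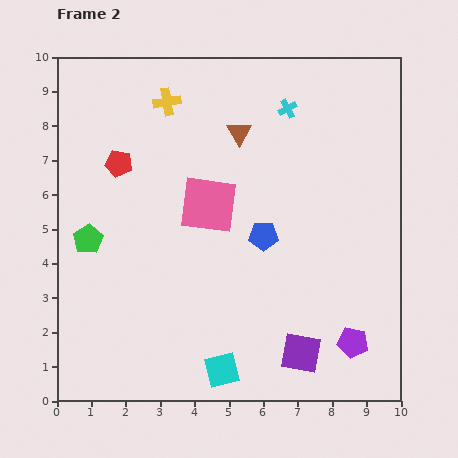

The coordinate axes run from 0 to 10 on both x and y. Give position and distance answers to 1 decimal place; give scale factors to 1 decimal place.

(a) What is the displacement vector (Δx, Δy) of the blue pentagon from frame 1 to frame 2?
(-0.7, -2.6)

The blue pentagon was at (6.7, 7.4) in frame 1 and (6.0, 4.8) in frame 2.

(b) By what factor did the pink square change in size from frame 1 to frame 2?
1.4×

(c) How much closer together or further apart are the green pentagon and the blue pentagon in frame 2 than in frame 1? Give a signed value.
-1.3

Distance in frame 1: 6.4. Distance in frame 2: 5.1.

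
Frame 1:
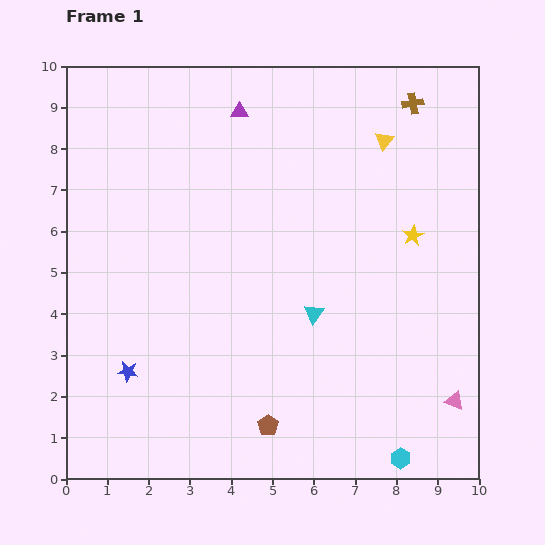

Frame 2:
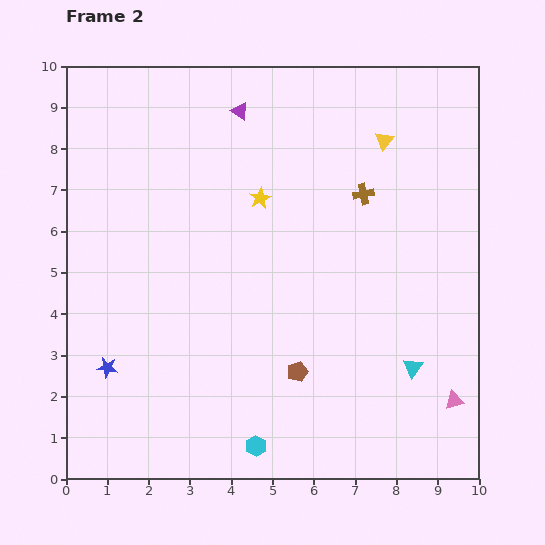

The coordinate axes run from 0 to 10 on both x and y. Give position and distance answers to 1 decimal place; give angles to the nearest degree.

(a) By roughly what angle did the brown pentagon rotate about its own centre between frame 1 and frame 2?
16° clockwise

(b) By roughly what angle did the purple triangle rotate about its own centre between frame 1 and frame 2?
35° clockwise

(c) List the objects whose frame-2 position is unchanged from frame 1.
the pink triangle, the purple triangle, the yellow triangle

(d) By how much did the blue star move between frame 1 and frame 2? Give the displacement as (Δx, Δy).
(-0.5, 0.1)

The blue star was at (1.5, 2.6) in frame 1 and (1.0, 2.7) in frame 2.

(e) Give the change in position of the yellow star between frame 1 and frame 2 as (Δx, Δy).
(-3.7, 0.9)

The yellow star was at (8.4, 5.9) in frame 1 and (4.7, 6.8) in frame 2.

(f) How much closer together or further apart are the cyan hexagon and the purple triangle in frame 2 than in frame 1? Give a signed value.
-1.2

Distance in frame 1: 9.3. Distance in frame 2: 8.1.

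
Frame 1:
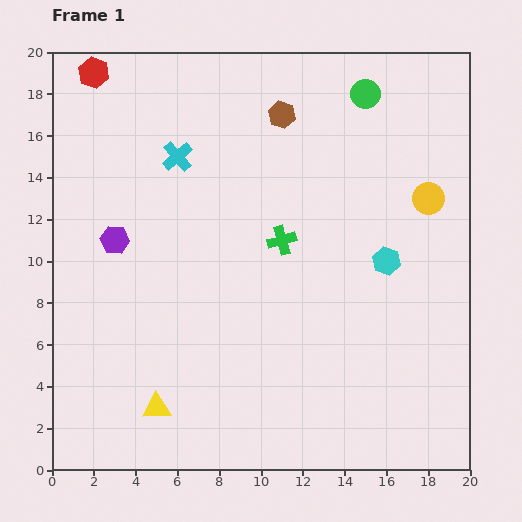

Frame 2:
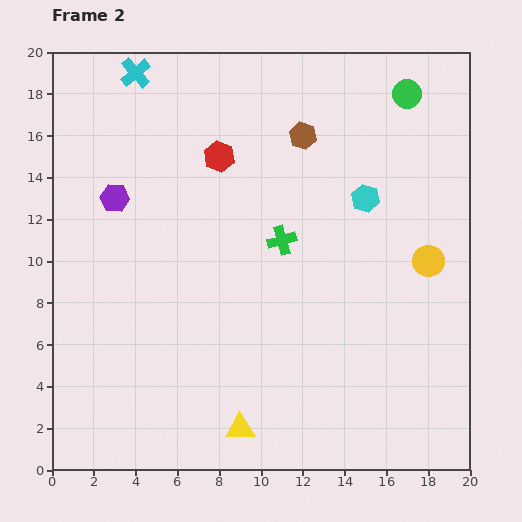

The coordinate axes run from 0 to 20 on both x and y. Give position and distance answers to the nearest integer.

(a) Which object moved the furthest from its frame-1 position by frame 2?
the red hexagon

(moved 7; next 4)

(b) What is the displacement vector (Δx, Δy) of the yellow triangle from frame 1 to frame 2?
(4, -1)

The yellow triangle was at (5, 3) in frame 1 and (9, 2) in frame 2.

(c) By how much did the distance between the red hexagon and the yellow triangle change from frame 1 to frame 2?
-3

Distance in frame 1: 16. Distance in frame 2: 13.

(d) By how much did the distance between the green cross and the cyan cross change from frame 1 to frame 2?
+5

Distance in frame 1: 6. Distance in frame 2: 11.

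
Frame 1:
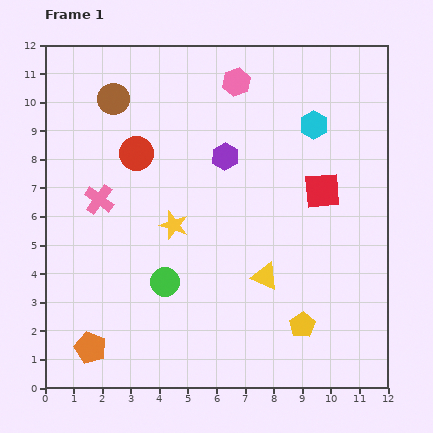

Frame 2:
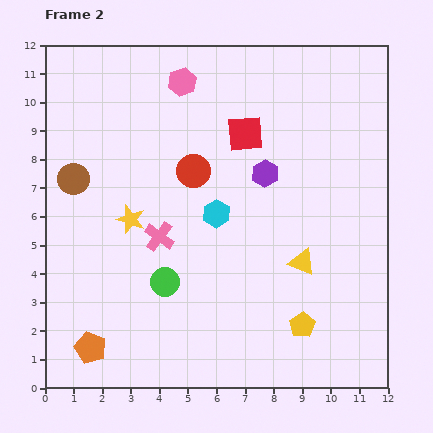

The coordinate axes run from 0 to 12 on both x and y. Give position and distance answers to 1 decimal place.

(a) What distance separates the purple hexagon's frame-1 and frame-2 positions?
1.5

The purple hexagon moved from (6.3, 8.1) to (7.7, 7.5), a distance of √(1.4² + 0.6²) ≈ 1.5.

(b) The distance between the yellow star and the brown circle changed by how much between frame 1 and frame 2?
-2.5

Distance in frame 1: 4.9. Distance in frame 2: 2.4.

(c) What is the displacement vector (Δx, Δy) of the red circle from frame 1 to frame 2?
(2.0, -0.6)

The red circle was at (3.2, 8.2) in frame 1 and (5.2, 7.6) in frame 2.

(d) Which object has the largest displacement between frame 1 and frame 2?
the cyan hexagon

(moved 4.6; next 3.4)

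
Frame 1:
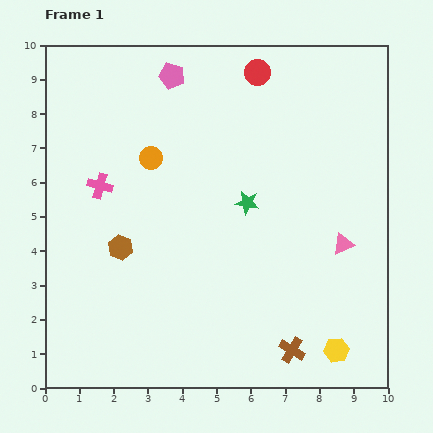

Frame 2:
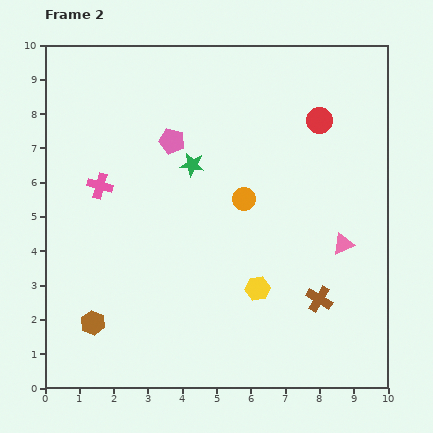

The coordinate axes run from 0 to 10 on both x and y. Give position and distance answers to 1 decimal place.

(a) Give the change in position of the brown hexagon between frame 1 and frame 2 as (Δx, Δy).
(-0.8, -2.2)

The brown hexagon was at (2.2, 4.1) in frame 1 and (1.4, 1.9) in frame 2.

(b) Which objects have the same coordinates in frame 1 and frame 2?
the pink triangle, the pink cross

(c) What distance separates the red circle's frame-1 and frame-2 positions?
2.3

The red circle moved from (6.2, 9.2) to (8.0, 7.8), a distance of √(1.8² + 1.4²) ≈ 2.3.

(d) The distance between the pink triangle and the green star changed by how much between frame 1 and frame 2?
+2.0

Distance in frame 1: 3.0. Distance in frame 2: 5.0.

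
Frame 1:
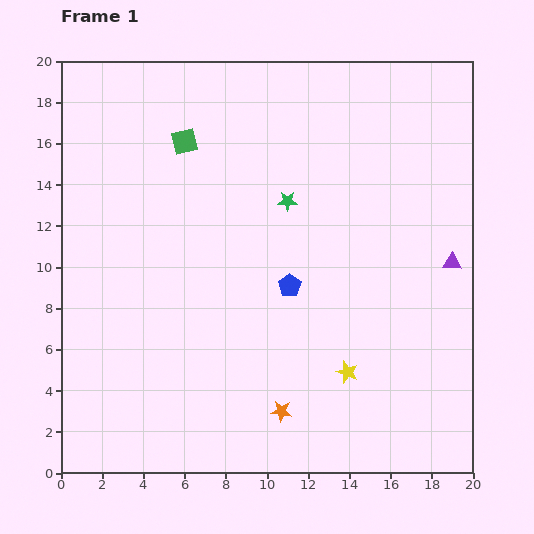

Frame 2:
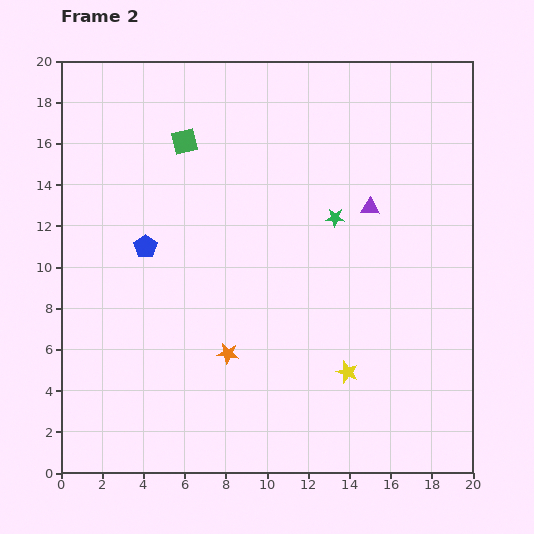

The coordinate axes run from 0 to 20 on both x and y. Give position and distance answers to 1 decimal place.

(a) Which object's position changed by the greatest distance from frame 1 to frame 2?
the blue pentagon

(moved 7.3; next 4.8)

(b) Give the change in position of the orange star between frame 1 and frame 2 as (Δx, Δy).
(-2.6, 2.8)

The orange star was at (10.7, 3.0) in frame 1 and (8.1, 5.8) in frame 2.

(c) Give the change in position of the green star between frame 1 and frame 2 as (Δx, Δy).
(2.3, -0.8)

The green star was at (11.0, 13.2) in frame 1 and (13.3, 12.4) in frame 2.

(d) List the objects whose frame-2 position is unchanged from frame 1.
the green square, the yellow star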